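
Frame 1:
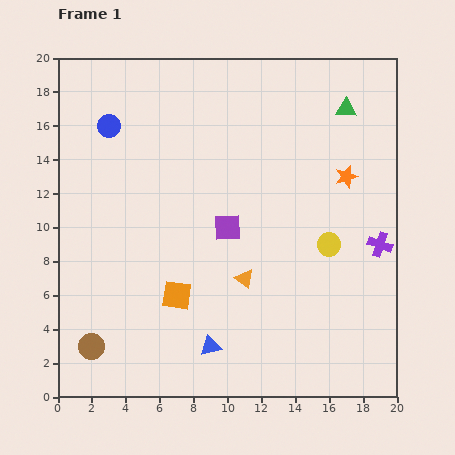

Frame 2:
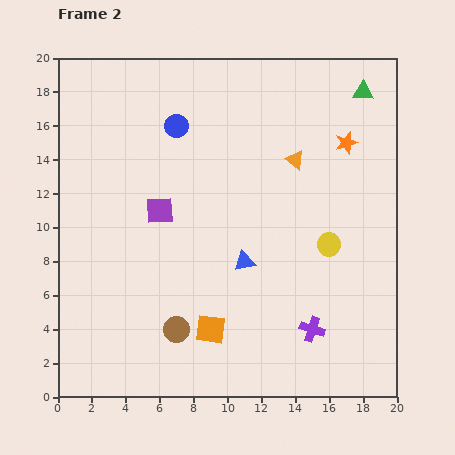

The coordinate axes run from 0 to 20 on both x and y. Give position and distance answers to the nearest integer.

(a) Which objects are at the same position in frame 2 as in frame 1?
the yellow circle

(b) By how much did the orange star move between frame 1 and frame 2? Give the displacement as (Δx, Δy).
(0, 2)

The orange star was at (17, 13) in frame 1 and (17, 15) in frame 2.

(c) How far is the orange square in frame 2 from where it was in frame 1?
3

The orange square moved from (7, 6) to (9, 4), a distance of √(2² + 2²) ≈ 3.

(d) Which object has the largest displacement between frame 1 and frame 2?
the orange triangle

(moved 8; next 6)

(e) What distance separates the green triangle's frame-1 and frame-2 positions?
1

The green triangle moved from (17, 17) to (18, 18), a distance of √(1² + 1²) ≈ 1.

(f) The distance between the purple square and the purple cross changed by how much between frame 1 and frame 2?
+2

Distance in frame 1: 9. Distance in frame 2: 11.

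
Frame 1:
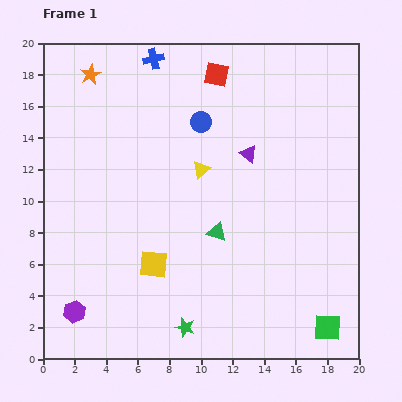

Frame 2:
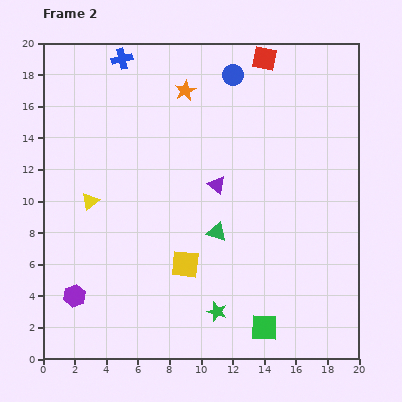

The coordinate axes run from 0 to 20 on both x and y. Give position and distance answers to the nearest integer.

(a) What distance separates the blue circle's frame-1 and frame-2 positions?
4

The blue circle moved from (10, 15) to (12, 18), a distance of √(2² + 3²) ≈ 4.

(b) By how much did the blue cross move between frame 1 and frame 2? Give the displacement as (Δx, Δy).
(-2, 0)

The blue cross was at (7, 19) in frame 1 and (5, 19) in frame 2.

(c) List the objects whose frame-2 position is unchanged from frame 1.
the green triangle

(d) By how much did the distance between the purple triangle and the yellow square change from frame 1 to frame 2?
-4

Distance in frame 1: 9. Distance in frame 2: 5.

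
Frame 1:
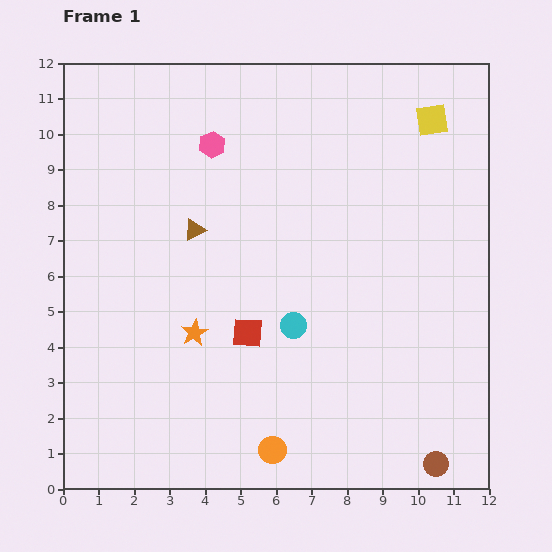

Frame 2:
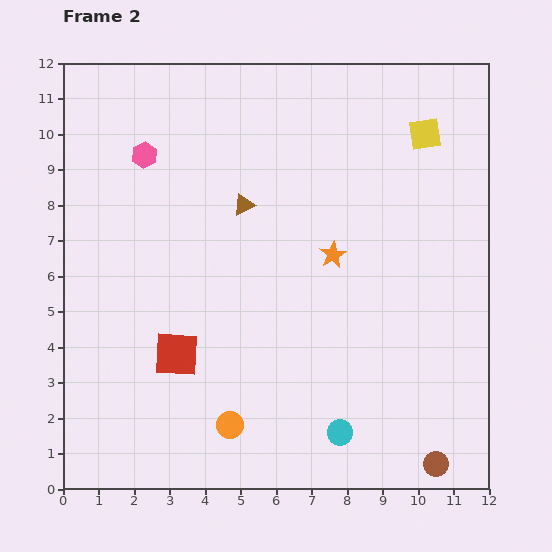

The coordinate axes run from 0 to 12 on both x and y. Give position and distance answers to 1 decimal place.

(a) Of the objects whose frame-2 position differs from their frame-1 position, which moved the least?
the yellow square

(moved 0.4)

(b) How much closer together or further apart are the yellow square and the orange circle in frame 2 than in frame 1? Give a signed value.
-0.4

Distance in frame 1: 10.3. Distance in frame 2: 9.9.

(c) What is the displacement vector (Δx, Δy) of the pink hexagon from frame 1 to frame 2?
(-1.9, -0.3)

The pink hexagon was at (4.2, 9.7) in frame 1 and (2.3, 9.4) in frame 2.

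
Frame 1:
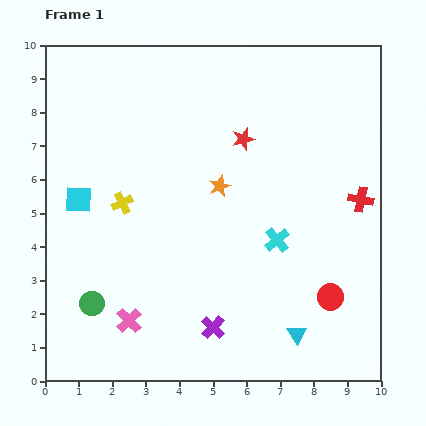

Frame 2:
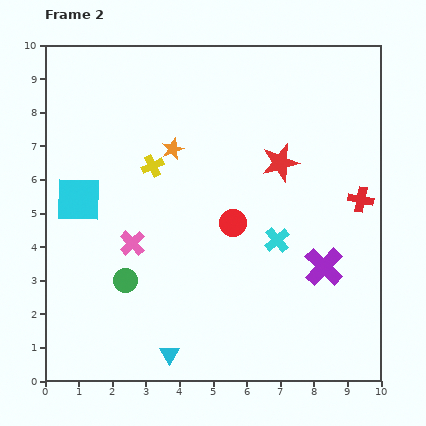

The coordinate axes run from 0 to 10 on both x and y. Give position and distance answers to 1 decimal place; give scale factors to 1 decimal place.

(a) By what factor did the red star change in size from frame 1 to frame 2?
1.7×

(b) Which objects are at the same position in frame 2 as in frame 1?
the cyan square, the cyan cross, the red cross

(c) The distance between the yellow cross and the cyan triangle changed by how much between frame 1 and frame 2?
-0.9

Distance in frame 1: 6.5. Distance in frame 2: 5.6.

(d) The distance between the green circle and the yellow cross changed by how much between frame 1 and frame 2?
+0.4

Distance in frame 1: 3.1. Distance in frame 2: 3.5.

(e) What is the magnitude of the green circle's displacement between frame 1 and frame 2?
1.2

The green circle moved from (1.4, 2.3) to (2.4, 3.0), a distance of √(1.0² + 0.7²) ≈ 1.2.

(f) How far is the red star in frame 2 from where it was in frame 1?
1.3

The red star moved from (5.9, 7.2) to (7.0, 6.5), a distance of √(1.1² + 0.7²) ≈ 1.3.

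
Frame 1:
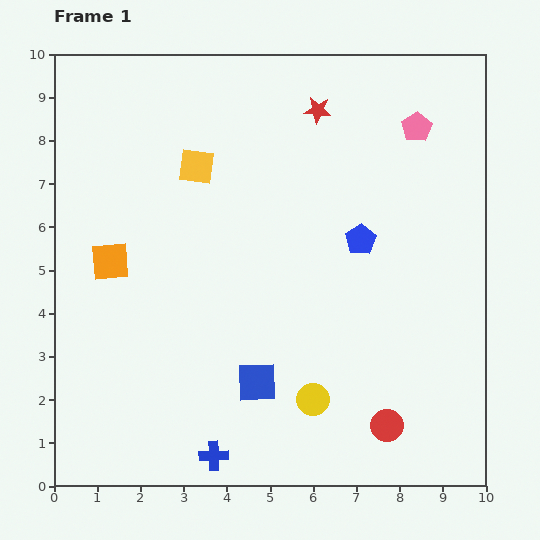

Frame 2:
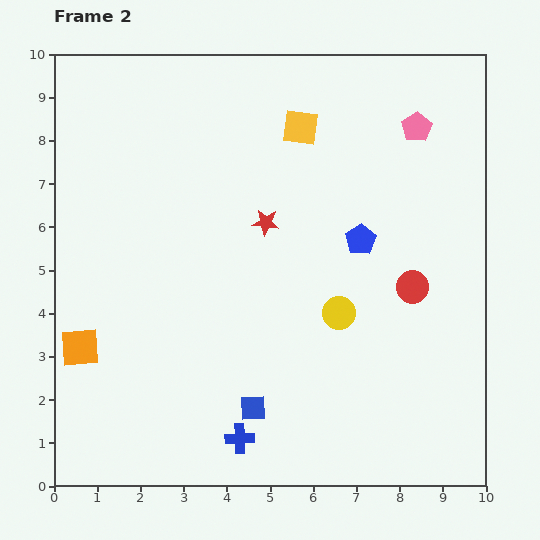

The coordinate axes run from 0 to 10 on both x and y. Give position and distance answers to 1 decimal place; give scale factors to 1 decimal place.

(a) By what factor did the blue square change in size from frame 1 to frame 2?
0.6×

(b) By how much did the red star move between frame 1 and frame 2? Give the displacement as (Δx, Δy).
(-1.2, -2.6)

The red star was at (6.1, 8.7) in frame 1 and (4.9, 6.1) in frame 2.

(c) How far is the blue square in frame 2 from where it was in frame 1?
0.6

The blue square moved from (4.7, 2.4) to (4.6, 1.8), a distance of √(0.1² + 0.6²) ≈ 0.6.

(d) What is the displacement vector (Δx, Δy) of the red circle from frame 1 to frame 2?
(0.6, 3.2)

The red circle was at (7.7, 1.4) in frame 1 and (8.3, 4.6) in frame 2.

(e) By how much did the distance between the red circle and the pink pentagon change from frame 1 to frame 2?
-3.2

Distance in frame 1: 6.9. Distance in frame 2: 3.7.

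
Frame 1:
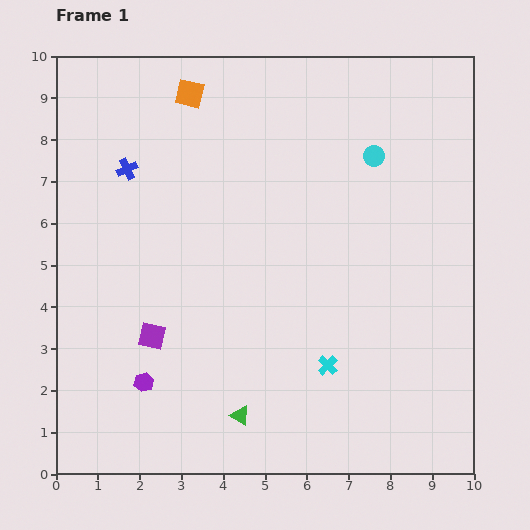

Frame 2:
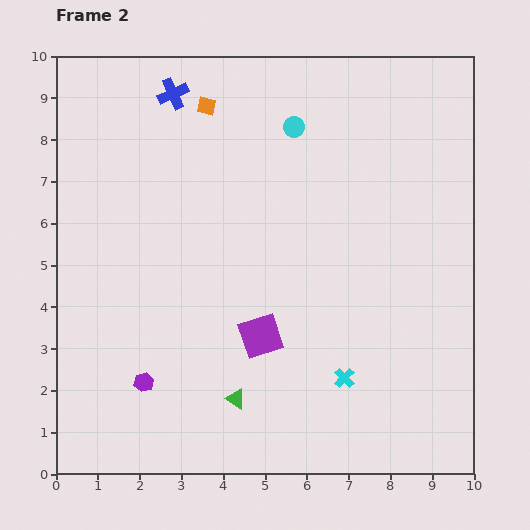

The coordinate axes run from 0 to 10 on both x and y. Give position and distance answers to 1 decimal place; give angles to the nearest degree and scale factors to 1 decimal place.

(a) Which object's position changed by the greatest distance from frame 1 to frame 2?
the purple square

(moved 2.6; next 2.1)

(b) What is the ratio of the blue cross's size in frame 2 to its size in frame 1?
1.5×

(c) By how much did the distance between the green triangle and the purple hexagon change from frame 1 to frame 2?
-0.2

Distance in frame 1: 2.4. Distance in frame 2: 2.2.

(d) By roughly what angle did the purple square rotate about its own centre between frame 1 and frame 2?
32° counter-clockwise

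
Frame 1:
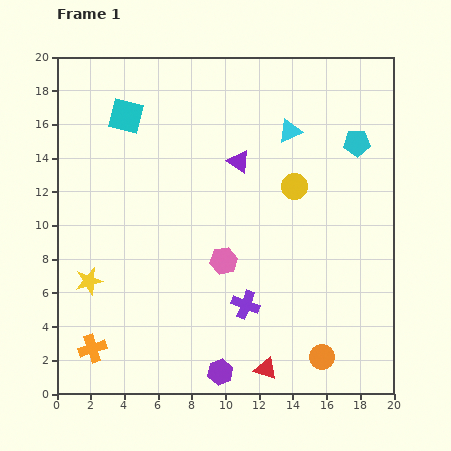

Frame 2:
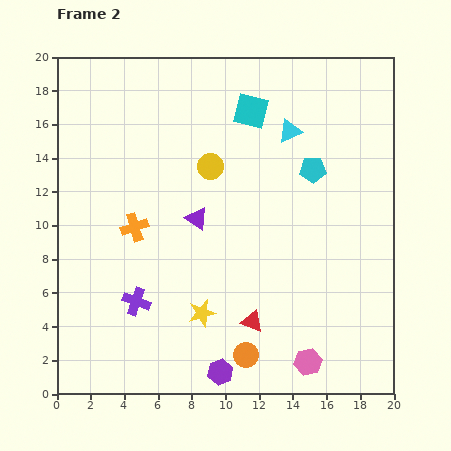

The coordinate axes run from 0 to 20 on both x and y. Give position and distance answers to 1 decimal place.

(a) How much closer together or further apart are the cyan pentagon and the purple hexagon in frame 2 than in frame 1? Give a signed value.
-2.6

Distance in frame 1: 15.8. Distance in frame 2: 13.2.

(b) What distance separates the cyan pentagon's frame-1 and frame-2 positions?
3.1

The cyan pentagon moved from (17.8, 14.9) to (15.2, 13.3), a distance of √(2.6² + 1.6²) ≈ 3.1.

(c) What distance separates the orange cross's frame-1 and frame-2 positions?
7.6

The orange cross moved from (2.1, 2.7) to (4.6, 9.9), a distance of √(2.5² + 7.2²) ≈ 7.6.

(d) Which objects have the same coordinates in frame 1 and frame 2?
the purple hexagon, the cyan triangle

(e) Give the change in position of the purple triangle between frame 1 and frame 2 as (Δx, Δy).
(-2.5, -3.4)

The purple triangle was at (10.8, 13.8) in frame 1 and (8.3, 10.4) in frame 2.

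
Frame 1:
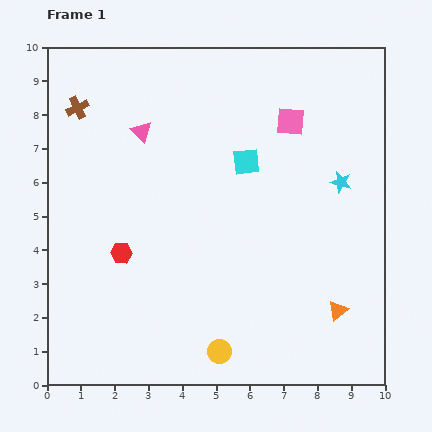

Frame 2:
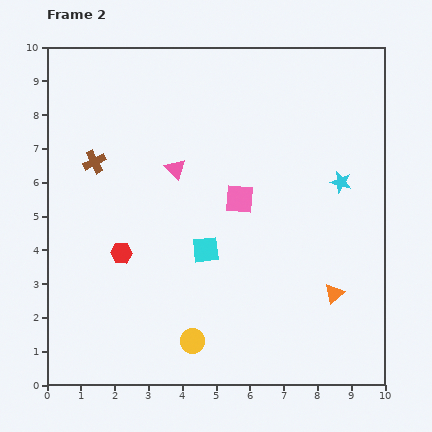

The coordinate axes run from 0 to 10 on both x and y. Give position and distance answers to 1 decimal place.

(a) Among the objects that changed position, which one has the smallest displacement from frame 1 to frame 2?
the orange triangle

(moved 0.5)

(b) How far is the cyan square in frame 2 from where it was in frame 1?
2.9

The cyan square moved from (5.9, 6.6) to (4.7, 4.0), a distance of √(1.2² + 2.6²) ≈ 2.9.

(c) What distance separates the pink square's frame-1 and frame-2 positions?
2.7

The pink square moved from (7.2, 7.8) to (5.7, 5.5), a distance of √(1.5² + 2.3²) ≈ 2.7.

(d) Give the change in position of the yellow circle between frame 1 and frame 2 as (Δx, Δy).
(-0.8, 0.3)

The yellow circle was at (5.1, 1.0) in frame 1 and (4.3, 1.3) in frame 2.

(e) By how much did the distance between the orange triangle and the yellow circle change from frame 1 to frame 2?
+0.7

Distance in frame 1: 3.7. Distance in frame 2: 4.4.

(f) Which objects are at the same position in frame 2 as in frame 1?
the red hexagon, the cyan star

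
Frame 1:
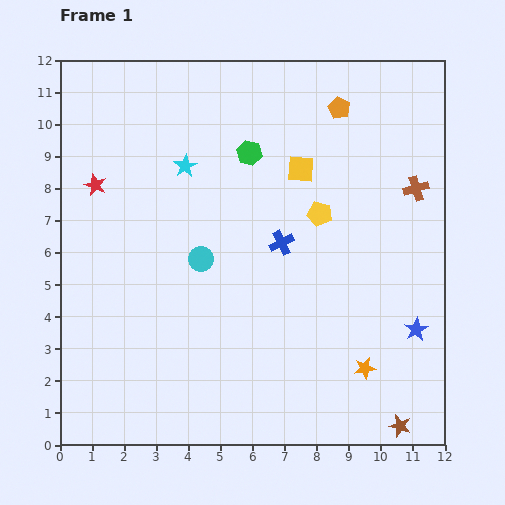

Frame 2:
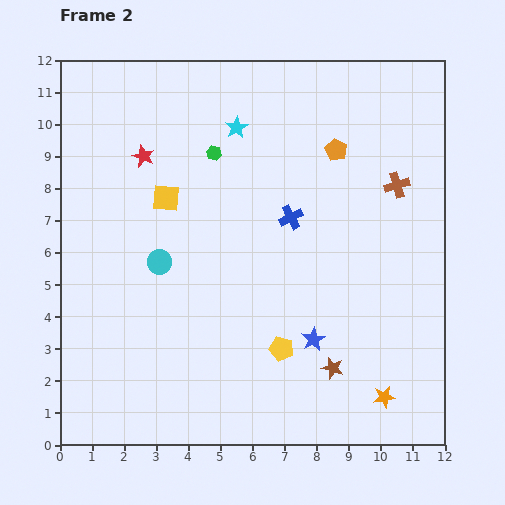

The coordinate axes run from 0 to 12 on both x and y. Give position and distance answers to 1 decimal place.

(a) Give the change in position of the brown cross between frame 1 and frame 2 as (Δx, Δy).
(-0.6, 0.1)

The brown cross was at (11.1, 8.0) in frame 1 and (10.5, 8.1) in frame 2.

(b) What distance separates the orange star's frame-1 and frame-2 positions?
1.1

The orange star moved from (9.5, 2.4) to (10.1, 1.5), a distance of √(0.6² + 0.9²) ≈ 1.1.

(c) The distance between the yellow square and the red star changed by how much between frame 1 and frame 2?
-4.9

Distance in frame 1: 6.4. Distance in frame 2: 1.5.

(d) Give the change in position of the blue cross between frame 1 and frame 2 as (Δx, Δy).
(0.3, 0.8)

The blue cross was at (6.9, 6.3) in frame 1 and (7.2, 7.1) in frame 2.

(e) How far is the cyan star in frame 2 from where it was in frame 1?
2.0

The cyan star moved from (3.9, 8.7) to (5.5, 9.9), a distance of √(1.6² + 1.2²) ≈ 2.0.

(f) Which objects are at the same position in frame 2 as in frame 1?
none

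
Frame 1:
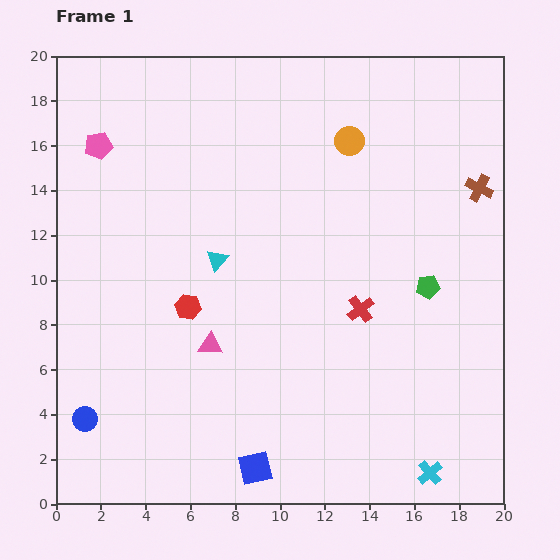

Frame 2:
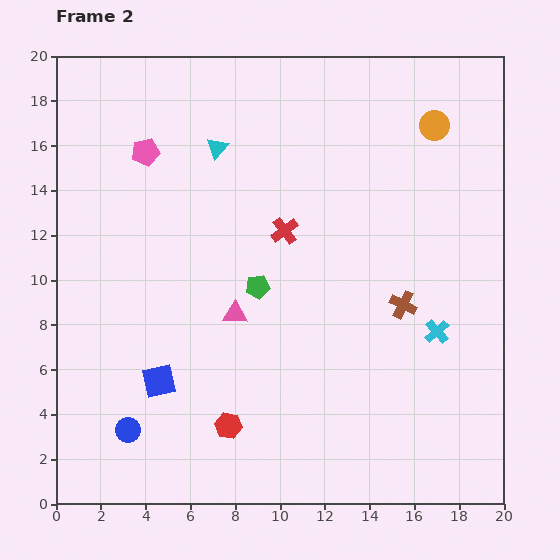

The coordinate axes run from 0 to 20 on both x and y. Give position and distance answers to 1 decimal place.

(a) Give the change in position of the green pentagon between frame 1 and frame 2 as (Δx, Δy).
(-7.6, 0.0)

The green pentagon was at (16.6, 9.7) in frame 1 and (9.0, 9.7) in frame 2.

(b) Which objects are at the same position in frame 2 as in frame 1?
none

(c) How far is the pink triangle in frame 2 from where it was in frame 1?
1.8

The pink triangle moved from (6.9, 7.1) to (8.0, 8.5), a distance of √(1.1² + 1.4²) ≈ 1.8.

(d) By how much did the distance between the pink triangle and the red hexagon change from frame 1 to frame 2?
+3.0

Distance in frame 1: 2.0. Distance in frame 2: 5.0.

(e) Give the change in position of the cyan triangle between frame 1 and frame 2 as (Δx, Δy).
(0.0, 5.0)

The cyan triangle was at (7.2, 10.9) in frame 1 and (7.2, 15.9) in frame 2.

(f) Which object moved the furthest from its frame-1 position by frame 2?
the green pentagon

(moved 7.6; next 6.3)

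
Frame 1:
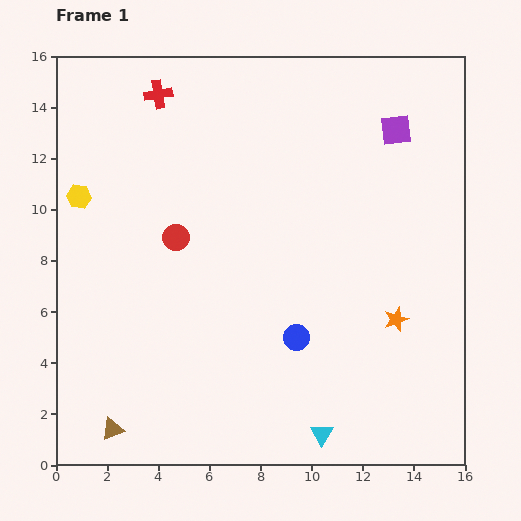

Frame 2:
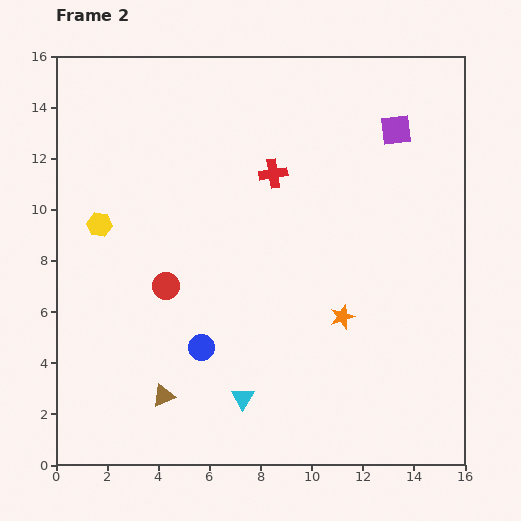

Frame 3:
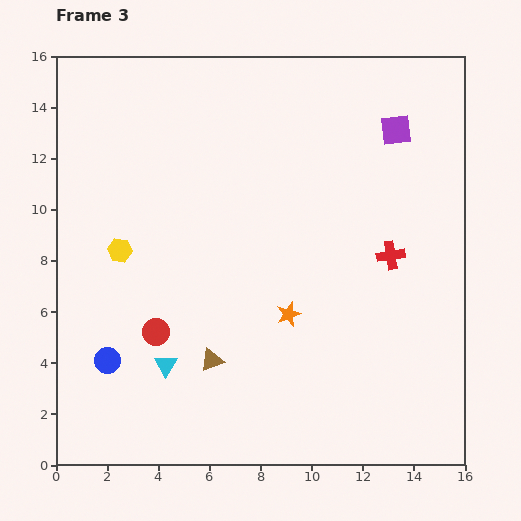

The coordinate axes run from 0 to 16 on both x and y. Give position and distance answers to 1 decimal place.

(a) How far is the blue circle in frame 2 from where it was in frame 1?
3.7

The blue circle moved from (9.4, 5.0) to (5.7, 4.6), a distance of √(3.7² + 0.4²) ≈ 3.7.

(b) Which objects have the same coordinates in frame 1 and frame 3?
the purple square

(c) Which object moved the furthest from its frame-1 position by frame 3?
the red cross

(moved 11.1; next 7.5)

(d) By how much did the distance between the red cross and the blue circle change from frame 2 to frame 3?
+4.4

Distance in frame 2: 7.4. Distance in frame 3: 11.8.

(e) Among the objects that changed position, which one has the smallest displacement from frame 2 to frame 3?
the yellow hexagon

(moved 1.3)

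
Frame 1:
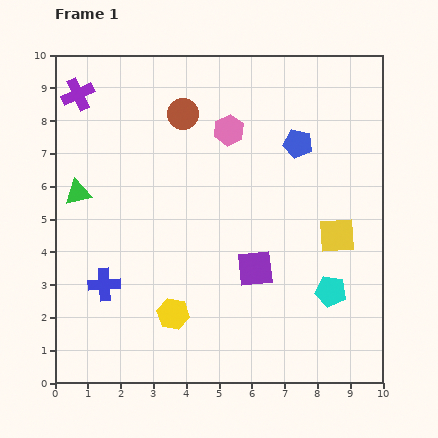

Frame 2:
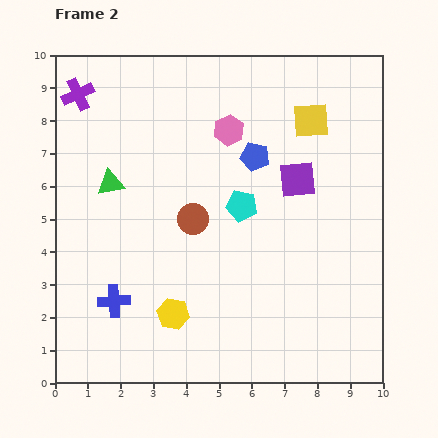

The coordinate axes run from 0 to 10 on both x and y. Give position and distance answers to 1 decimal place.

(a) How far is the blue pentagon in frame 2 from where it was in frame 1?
1.4

The blue pentagon moved from (7.4, 7.3) to (6.1, 6.9), a distance of √(1.3² + 0.4²) ≈ 1.4.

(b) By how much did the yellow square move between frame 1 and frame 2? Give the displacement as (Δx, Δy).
(-0.8, 3.5)

The yellow square was at (8.6, 4.5) in frame 1 and (7.8, 8.0) in frame 2.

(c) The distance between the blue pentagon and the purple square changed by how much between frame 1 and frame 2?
-2.5

Distance in frame 1: 4.0. Distance in frame 2: 1.5.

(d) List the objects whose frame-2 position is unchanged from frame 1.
the yellow hexagon, the pink hexagon, the purple cross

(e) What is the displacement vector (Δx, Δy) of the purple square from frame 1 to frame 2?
(1.3, 2.7)

The purple square was at (6.1, 3.5) in frame 1 and (7.4, 6.2) in frame 2.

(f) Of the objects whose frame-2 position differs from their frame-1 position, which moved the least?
the blue cross

(moved 0.6)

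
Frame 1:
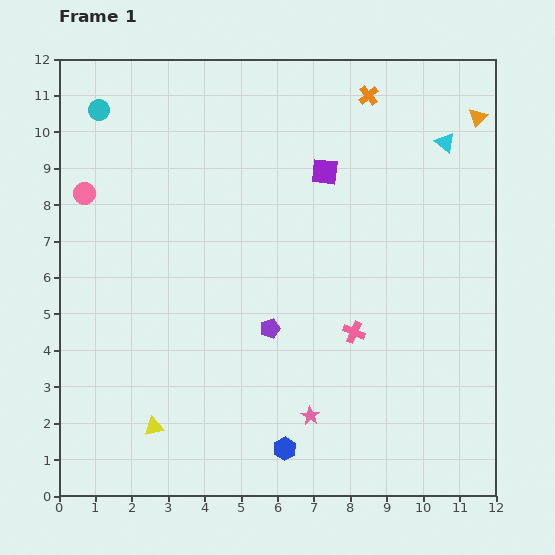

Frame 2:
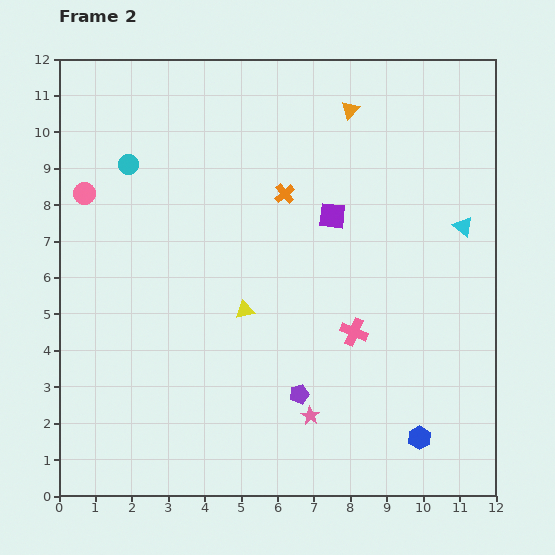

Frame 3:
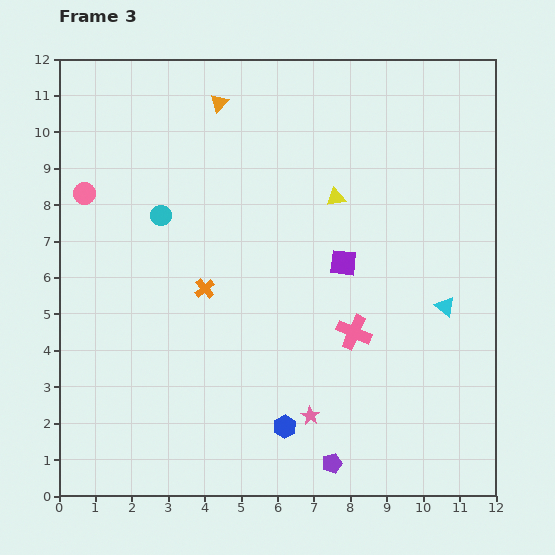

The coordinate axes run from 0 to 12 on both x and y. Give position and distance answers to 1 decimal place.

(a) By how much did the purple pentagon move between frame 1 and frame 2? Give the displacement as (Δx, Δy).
(0.8, -1.8)

The purple pentagon was at (5.8, 4.6) in frame 1 and (6.6, 2.8) in frame 2.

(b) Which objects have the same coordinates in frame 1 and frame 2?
the pink cross, the pink star, the pink circle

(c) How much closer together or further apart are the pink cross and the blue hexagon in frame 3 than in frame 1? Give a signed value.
-0.5

Distance in frame 1: 3.7. Distance in frame 3: 3.2.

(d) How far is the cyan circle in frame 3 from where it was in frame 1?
3.4

The cyan circle moved from (1.1, 10.6) to (2.8, 7.7), a distance of √(1.7² + 2.9²) ≈ 3.4.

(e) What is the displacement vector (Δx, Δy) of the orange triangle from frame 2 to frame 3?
(-3.6, 0.2)

The orange triangle was at (8.0, 10.6) in frame 2 and (4.4, 10.8) in frame 3.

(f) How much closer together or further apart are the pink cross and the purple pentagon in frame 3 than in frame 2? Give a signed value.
+1.3

Distance in frame 2: 2.3. Distance in frame 3: 3.6.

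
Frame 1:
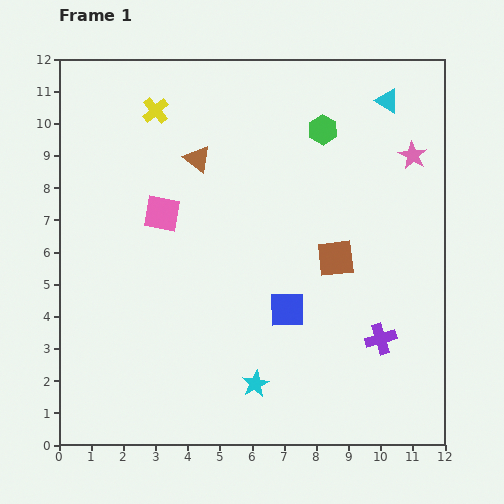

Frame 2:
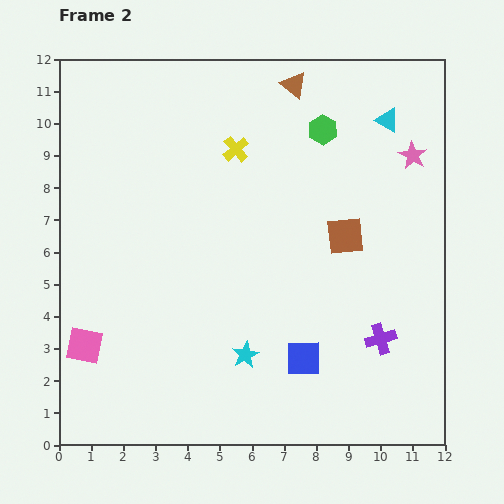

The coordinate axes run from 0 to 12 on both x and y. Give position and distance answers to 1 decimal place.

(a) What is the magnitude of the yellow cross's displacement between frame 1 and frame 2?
2.8

The yellow cross moved from (3.0, 10.4) to (5.5, 9.2), a distance of √(2.5² + 1.2²) ≈ 2.8.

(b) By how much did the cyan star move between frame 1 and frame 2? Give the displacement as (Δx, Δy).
(-0.3, 0.9)

The cyan star was at (6.1, 1.9) in frame 1 and (5.8, 2.8) in frame 2.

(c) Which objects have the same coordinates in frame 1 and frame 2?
the green hexagon, the pink star, the purple cross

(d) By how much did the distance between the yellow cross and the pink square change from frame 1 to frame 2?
+4.5

Distance in frame 1: 3.2. Distance in frame 2: 7.7.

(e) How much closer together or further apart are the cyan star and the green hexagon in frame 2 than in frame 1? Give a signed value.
-0.8

Distance in frame 1: 8.2. Distance in frame 2: 7.4.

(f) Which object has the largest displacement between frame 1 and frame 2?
the pink square

(moved 4.8; next 3.8)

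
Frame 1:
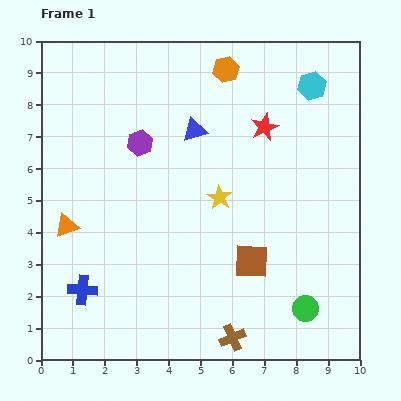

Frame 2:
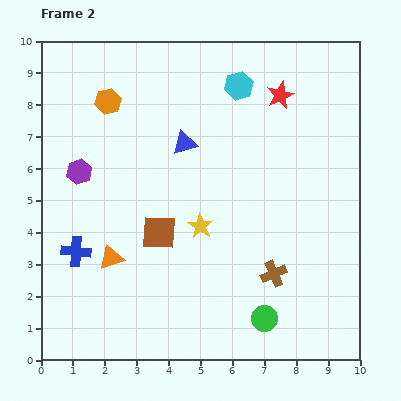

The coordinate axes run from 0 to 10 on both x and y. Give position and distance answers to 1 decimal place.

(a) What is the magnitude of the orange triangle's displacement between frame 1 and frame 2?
1.7

The orange triangle moved from (0.8, 4.2) to (2.2, 3.2), a distance of √(1.4² + 1.0²) ≈ 1.7.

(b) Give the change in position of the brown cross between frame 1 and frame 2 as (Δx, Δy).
(1.3, 2.0)

The brown cross was at (6.0, 0.7) in frame 1 and (7.3, 2.7) in frame 2.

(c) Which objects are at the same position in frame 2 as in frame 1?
none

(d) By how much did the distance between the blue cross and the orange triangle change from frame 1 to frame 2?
-1.0

Distance in frame 1: 2.1. Distance in frame 2: 1.1.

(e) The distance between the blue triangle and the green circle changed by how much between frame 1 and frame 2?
-0.6

Distance in frame 1: 6.6. Distance in frame 2: 6.0.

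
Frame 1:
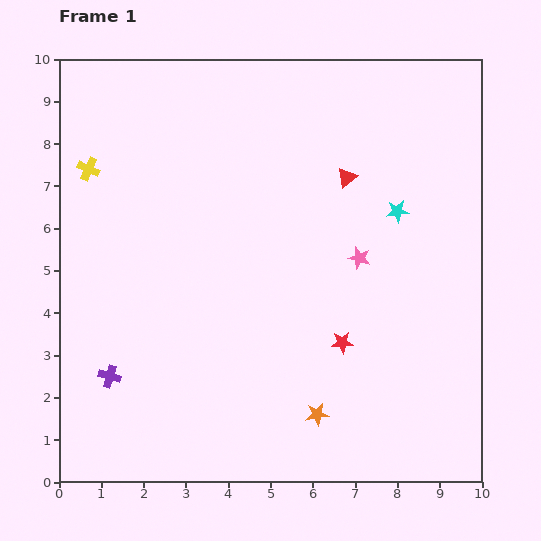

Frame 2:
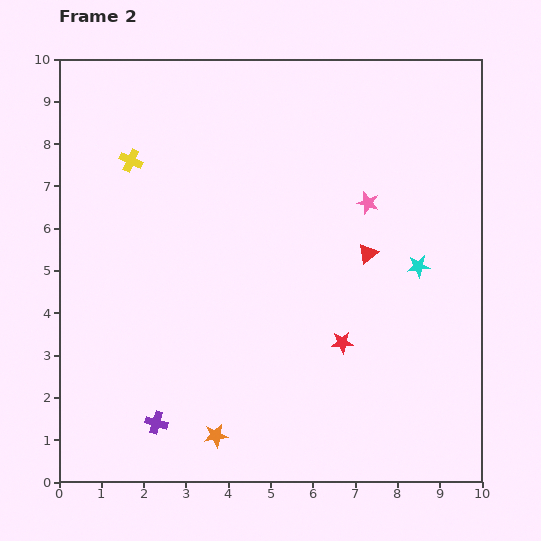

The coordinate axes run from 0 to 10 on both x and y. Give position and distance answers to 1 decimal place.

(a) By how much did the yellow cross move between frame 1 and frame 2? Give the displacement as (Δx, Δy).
(1.0, 0.2)

The yellow cross was at (0.7, 7.4) in frame 1 and (1.7, 7.6) in frame 2.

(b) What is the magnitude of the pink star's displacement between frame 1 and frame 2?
1.3

The pink star moved from (7.1, 5.3) to (7.3, 6.6), a distance of √(0.2² + 1.3²) ≈ 1.3.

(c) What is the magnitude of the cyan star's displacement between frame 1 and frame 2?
1.4

The cyan star moved from (8.0, 6.4) to (8.5, 5.1), a distance of √(0.5² + 1.3²) ≈ 1.4.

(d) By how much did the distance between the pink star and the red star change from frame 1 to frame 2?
+1.4

Distance in frame 1: 2.0. Distance in frame 2: 3.4.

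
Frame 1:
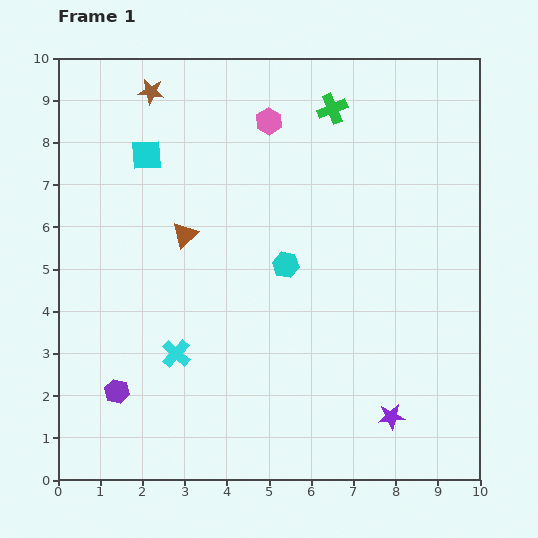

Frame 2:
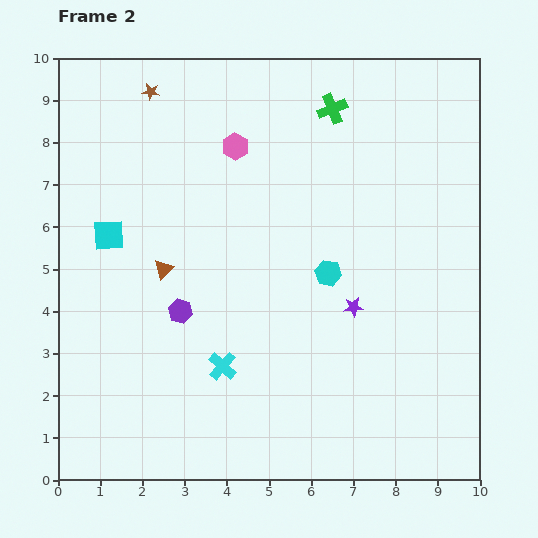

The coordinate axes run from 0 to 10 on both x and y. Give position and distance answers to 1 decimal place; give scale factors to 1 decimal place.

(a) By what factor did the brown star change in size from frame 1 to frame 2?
0.7×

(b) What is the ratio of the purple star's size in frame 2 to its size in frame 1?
0.7×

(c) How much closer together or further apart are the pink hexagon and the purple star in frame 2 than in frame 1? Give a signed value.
-2.9

Distance in frame 1: 7.6. Distance in frame 2: 4.7.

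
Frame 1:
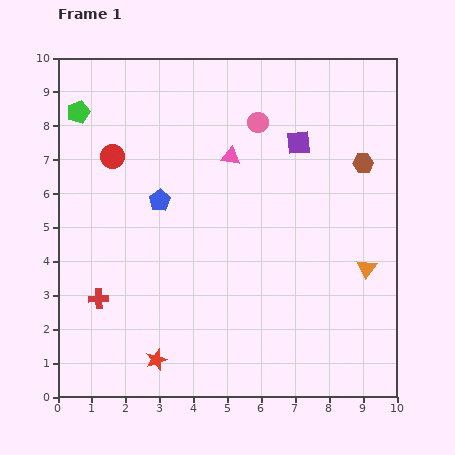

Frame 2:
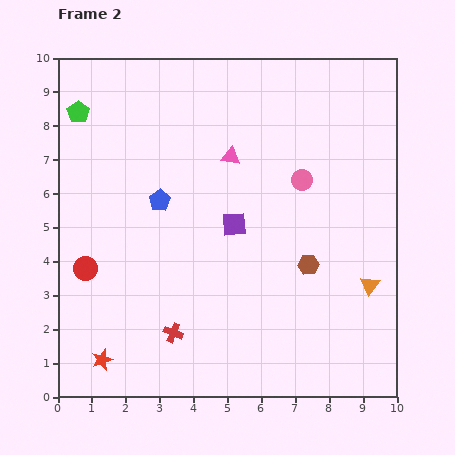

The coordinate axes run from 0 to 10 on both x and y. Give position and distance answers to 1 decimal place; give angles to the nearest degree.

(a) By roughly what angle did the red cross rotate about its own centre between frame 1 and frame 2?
24° clockwise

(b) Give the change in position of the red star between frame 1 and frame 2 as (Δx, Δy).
(-1.6, 0.0)

The red star was at (2.9, 1.1) in frame 1 and (1.3, 1.1) in frame 2.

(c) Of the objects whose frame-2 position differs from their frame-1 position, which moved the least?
the orange triangle

(moved 0.5)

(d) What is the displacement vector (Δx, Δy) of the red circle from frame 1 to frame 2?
(-0.8, -3.3)

The red circle was at (1.6, 7.1) in frame 1 and (0.8, 3.8) in frame 2.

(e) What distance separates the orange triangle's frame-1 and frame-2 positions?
0.5

The orange triangle moved from (9.1, 3.8) to (9.2, 3.3), a distance of √(0.1² + 0.5²) ≈ 0.5.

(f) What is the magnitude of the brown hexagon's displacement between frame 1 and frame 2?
3.4

The brown hexagon moved from (9.0, 6.9) to (7.4, 3.9), a distance of √(1.6² + 3.0²) ≈ 3.4.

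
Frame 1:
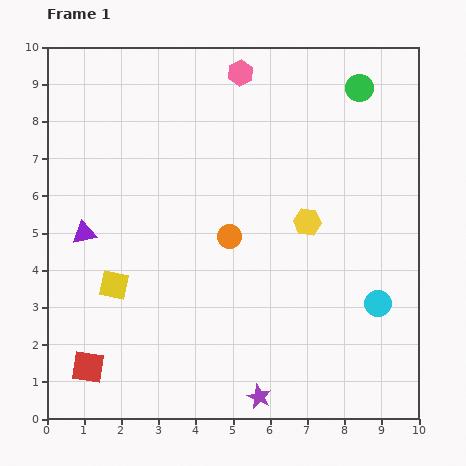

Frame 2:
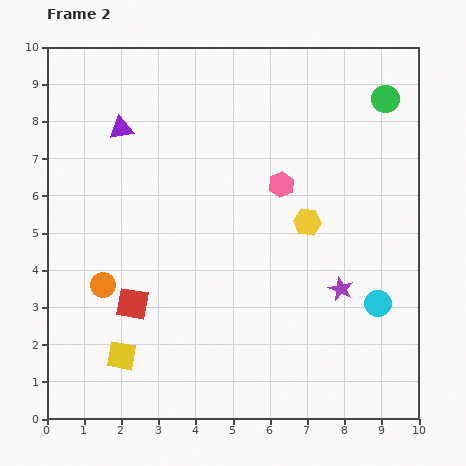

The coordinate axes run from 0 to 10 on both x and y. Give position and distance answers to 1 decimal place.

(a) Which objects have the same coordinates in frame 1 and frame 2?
the yellow hexagon, the cyan circle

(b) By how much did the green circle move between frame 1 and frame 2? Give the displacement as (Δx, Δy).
(0.7, -0.3)

The green circle was at (8.4, 8.9) in frame 1 and (9.1, 8.6) in frame 2.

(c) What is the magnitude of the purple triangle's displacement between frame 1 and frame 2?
3.0

The purple triangle moved from (1.0, 5.0) to (2.0, 7.8), a distance of √(1.0² + 2.8²) ≈ 3.0.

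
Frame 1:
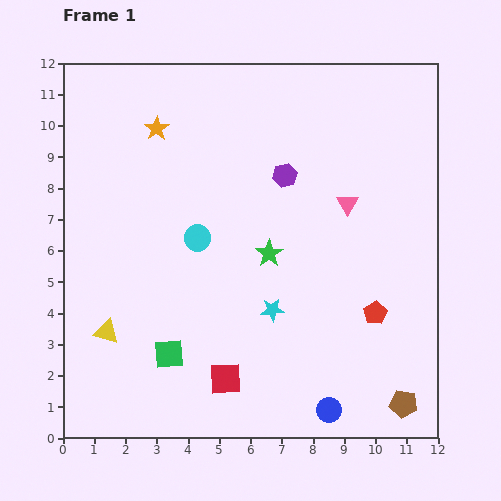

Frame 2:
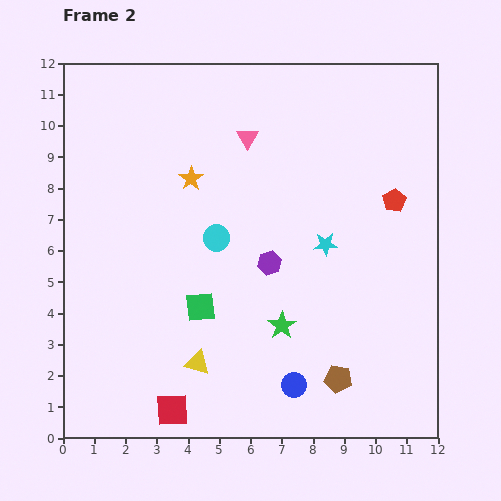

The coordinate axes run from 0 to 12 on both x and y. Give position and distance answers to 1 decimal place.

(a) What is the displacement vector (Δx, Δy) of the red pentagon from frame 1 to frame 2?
(0.6, 3.6)

The red pentagon was at (10.0, 4.0) in frame 1 and (10.6, 7.6) in frame 2.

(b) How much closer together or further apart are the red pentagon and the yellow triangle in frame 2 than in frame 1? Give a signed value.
-0.4

Distance in frame 1: 8.6. Distance in frame 2: 8.2.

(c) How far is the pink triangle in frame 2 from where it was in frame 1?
3.8

The pink triangle moved from (9.1, 7.5) to (5.9, 9.6), a distance of √(3.2² + 2.1²) ≈ 3.8.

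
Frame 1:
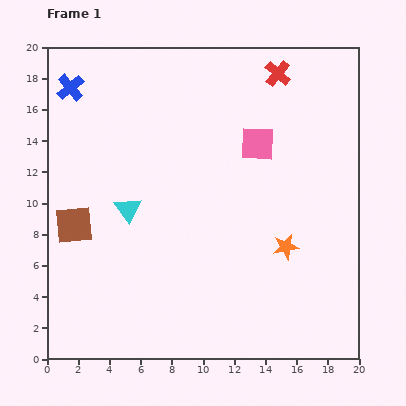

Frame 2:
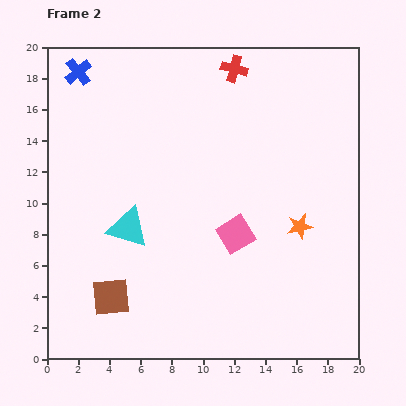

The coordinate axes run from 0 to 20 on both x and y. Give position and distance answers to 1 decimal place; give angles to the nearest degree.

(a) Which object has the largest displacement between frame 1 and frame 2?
the pink square

(moved 6.0; next 5.2)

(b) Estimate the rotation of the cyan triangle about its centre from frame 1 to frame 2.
38° counter-clockwise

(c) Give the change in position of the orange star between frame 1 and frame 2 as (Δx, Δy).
(0.9, 1.3)

The orange star was at (15.3, 7.2) in frame 1 and (16.2, 8.5) in frame 2.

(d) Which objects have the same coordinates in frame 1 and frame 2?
none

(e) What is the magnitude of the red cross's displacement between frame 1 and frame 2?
2.8

The red cross moved from (14.8, 18.3) to (12.0, 18.6), a distance of √(2.8² + 0.3²) ≈ 2.8.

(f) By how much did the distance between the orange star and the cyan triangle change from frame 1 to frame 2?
+0.6

Distance in frame 1: 10.4. Distance in frame 2: 11.0.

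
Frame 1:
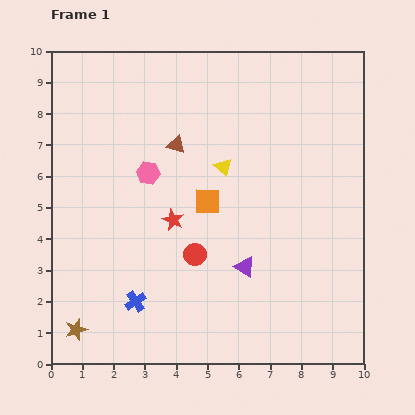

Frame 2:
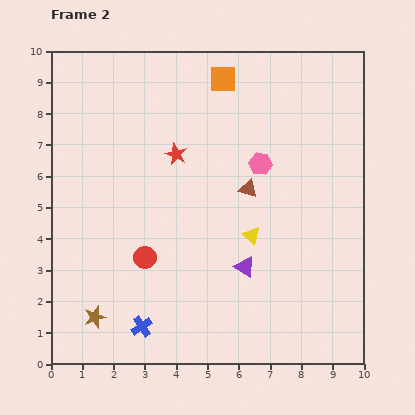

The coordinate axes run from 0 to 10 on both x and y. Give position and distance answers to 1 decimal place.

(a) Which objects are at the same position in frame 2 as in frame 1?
the purple triangle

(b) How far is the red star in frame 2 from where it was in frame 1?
2.1

The red star moved from (3.9, 4.6) to (4.0, 6.7), a distance of √(0.1² + 2.1²) ≈ 2.1.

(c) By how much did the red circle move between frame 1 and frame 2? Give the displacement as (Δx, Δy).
(-1.6, -0.1)

The red circle was at (4.6, 3.5) in frame 1 and (3.0, 3.4) in frame 2.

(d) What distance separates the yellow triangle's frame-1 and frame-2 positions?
2.4

The yellow triangle moved from (5.5, 6.3) to (6.4, 4.1), a distance of √(0.9² + 2.2²) ≈ 2.4.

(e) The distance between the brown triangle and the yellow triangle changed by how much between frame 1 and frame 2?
-0.2

Distance in frame 1: 1.7. Distance in frame 2: 1.5.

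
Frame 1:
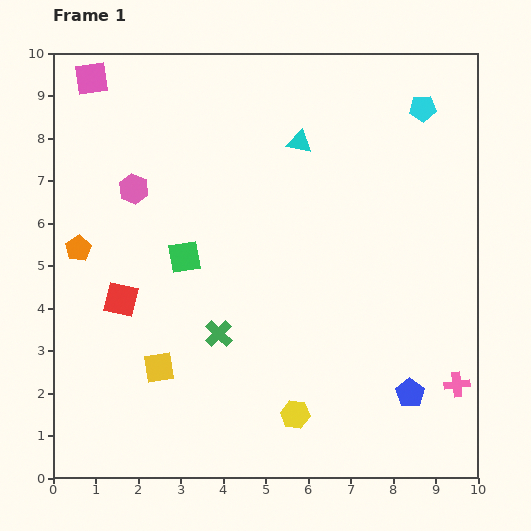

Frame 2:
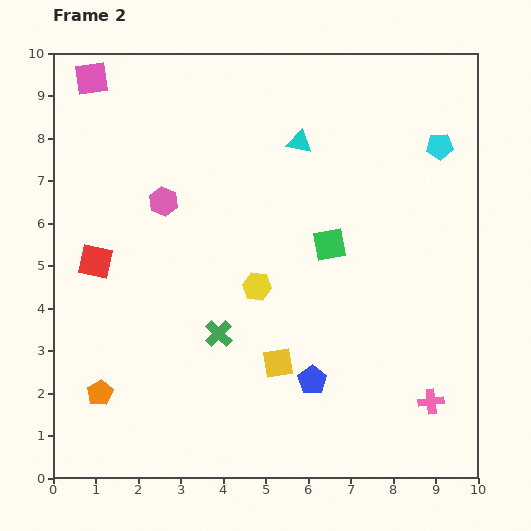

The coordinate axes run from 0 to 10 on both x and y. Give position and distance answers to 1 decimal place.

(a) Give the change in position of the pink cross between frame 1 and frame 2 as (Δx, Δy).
(-0.6, -0.4)

The pink cross was at (9.5, 2.2) in frame 1 and (8.9, 1.8) in frame 2.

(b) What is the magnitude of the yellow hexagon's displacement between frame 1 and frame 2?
3.1

The yellow hexagon moved from (5.7, 1.5) to (4.8, 4.5), a distance of √(0.9² + 3.0²) ≈ 3.1.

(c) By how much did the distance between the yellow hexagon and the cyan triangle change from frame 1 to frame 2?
-2.9

Distance in frame 1: 6.4. Distance in frame 2: 3.5.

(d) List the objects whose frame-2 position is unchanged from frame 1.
the cyan triangle, the green cross, the pink square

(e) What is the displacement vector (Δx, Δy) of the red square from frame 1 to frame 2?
(-0.6, 0.9)

The red square was at (1.6, 4.2) in frame 1 and (1.0, 5.1) in frame 2.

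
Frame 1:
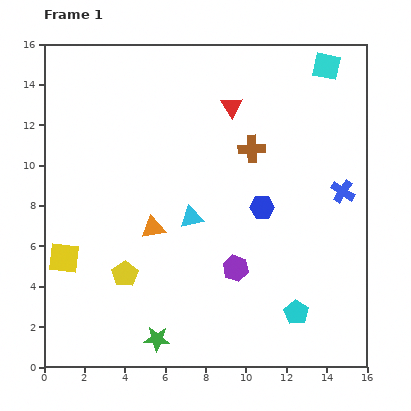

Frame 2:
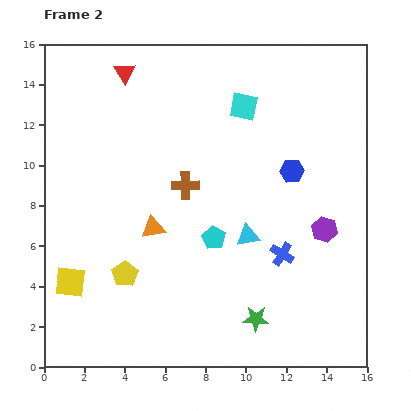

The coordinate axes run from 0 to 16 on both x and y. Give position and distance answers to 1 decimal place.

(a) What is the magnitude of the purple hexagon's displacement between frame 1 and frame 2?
4.8

The purple hexagon moved from (9.5, 4.9) to (13.9, 6.8), a distance of √(4.4² + 1.9²) ≈ 4.8.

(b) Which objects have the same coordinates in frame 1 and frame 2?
the orange triangle, the yellow pentagon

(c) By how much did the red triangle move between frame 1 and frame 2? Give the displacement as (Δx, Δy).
(-5.3, 1.7)

The red triangle was at (9.3, 12.9) in frame 1 and (4.0, 14.6) in frame 2.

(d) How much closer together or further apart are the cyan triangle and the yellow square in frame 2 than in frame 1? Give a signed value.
+2.5

Distance in frame 1: 6.6. Distance in frame 2: 9.1.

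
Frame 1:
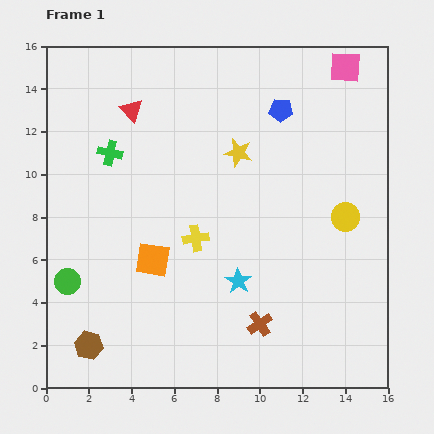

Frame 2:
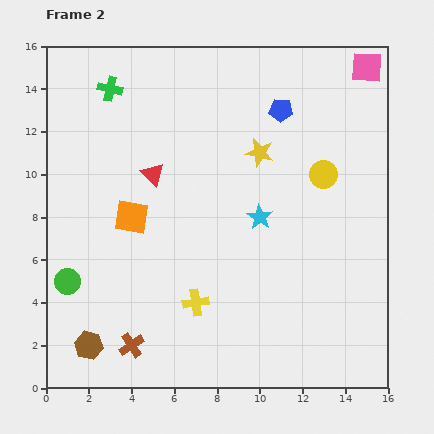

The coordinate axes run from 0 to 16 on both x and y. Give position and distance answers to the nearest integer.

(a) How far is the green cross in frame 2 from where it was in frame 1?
3

The green cross moved from (3, 11) to (3, 14), a distance of √(0² + 3²) ≈ 3.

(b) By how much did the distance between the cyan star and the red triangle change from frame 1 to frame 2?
-4

Distance in frame 1: 9. Distance in frame 2: 5.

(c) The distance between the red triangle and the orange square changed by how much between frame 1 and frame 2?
-5

Distance in frame 1: 7. Distance in frame 2: 2.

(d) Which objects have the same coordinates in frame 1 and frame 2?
the blue pentagon, the green circle, the brown hexagon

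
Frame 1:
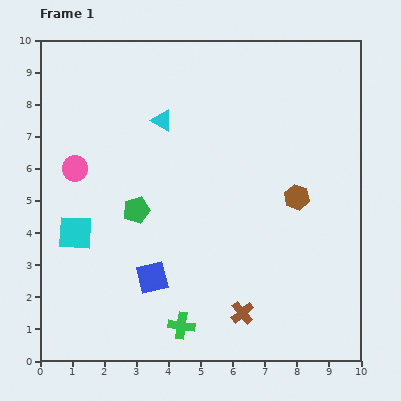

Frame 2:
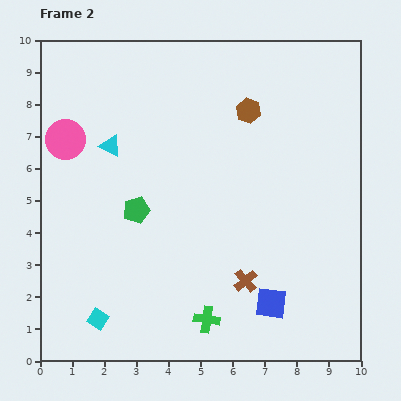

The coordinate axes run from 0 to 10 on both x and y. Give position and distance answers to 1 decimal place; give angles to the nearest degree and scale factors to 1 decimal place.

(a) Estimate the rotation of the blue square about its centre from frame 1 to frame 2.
22° clockwise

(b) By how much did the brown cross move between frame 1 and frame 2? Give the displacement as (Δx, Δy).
(0.1, 1.0)

The brown cross was at (6.3, 1.5) in frame 1 and (6.4, 2.5) in frame 2.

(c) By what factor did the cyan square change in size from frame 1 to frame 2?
0.6×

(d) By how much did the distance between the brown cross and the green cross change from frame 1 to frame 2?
-0.2

Distance in frame 1: 1.9. Distance in frame 2: 1.7.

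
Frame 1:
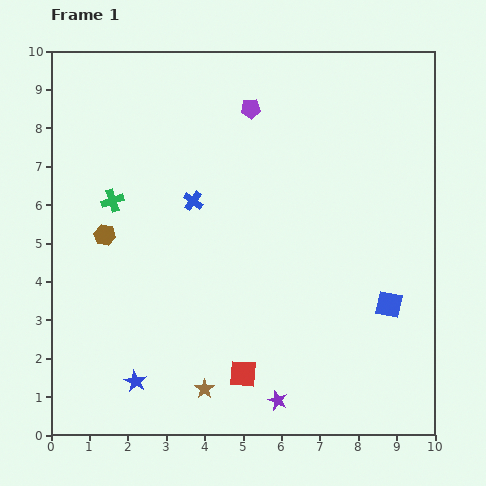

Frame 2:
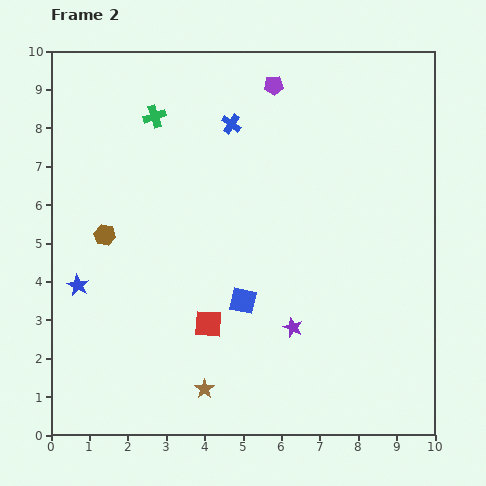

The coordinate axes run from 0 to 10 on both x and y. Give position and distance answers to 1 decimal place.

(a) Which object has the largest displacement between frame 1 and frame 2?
the blue square

(moved 3.8; next 2.9)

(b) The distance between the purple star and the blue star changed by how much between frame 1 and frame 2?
+2.0

Distance in frame 1: 3.7. Distance in frame 2: 5.7.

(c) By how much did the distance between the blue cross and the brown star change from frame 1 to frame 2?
+2.0

Distance in frame 1: 4.9. Distance in frame 2: 6.9.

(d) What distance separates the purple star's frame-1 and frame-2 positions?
1.9

The purple star moved from (5.9, 0.9) to (6.3, 2.8), a distance of √(0.4² + 1.9²) ≈ 1.9.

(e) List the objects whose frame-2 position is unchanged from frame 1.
the brown hexagon, the brown star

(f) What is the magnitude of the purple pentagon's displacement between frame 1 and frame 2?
0.8

The purple pentagon moved from (5.2, 8.5) to (5.8, 9.1), a distance of √(0.6² + 0.6²) ≈ 0.8.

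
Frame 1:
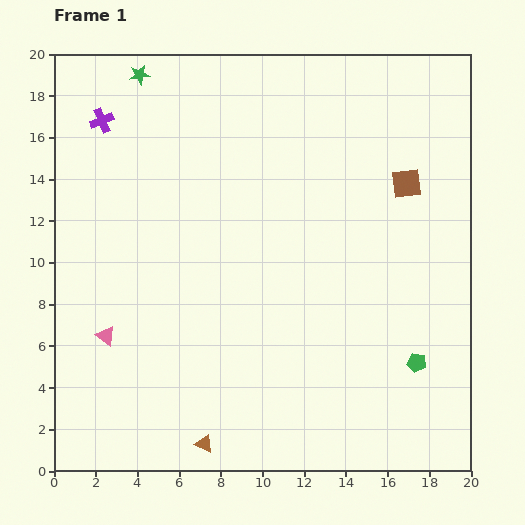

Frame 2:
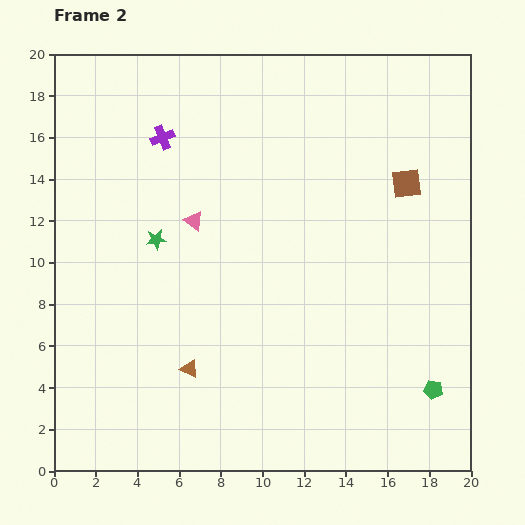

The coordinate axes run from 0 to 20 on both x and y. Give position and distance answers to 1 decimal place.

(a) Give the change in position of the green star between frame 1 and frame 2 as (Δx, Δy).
(0.8, -7.9)

The green star was at (4.1, 19.0) in frame 1 and (4.9, 11.1) in frame 2.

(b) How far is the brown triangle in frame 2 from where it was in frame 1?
3.7

The brown triangle moved from (7.2, 1.3) to (6.5, 4.9), a distance of √(0.7² + 3.6²) ≈ 3.7.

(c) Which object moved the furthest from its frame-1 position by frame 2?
the green star

(moved 7.9; next 6.9)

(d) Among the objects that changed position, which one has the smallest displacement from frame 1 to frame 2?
the green pentagon

(moved 1.5)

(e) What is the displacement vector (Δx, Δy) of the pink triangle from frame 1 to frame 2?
(4.2, 5.5)

The pink triangle was at (2.5, 6.5) in frame 1 and (6.7, 12.0) in frame 2.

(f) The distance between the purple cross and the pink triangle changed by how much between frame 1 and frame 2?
-6.0

Distance in frame 1: 10.3. Distance in frame 2: 4.3.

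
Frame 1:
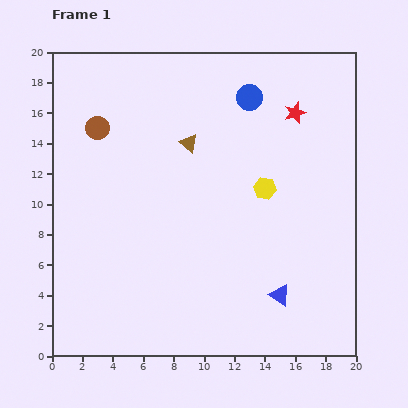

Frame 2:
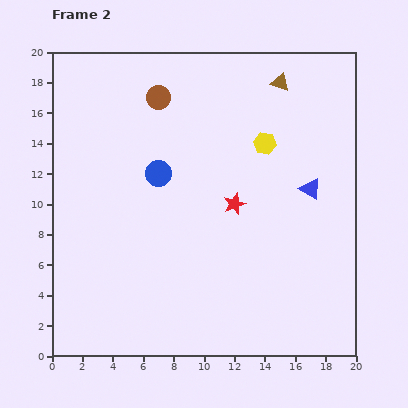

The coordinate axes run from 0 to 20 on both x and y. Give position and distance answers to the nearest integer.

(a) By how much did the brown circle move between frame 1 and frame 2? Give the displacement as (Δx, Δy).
(4, 2)

The brown circle was at (3, 15) in frame 1 and (7, 17) in frame 2.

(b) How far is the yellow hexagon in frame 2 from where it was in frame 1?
3

The yellow hexagon moved from (14, 11) to (14, 14), a distance of √(0² + 3²) ≈ 3.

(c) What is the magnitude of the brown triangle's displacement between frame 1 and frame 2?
7

The brown triangle moved from (9, 14) to (15, 18), a distance of √(6² + 4²) ≈ 7.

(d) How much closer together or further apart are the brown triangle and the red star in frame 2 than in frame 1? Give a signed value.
+2

Distance in frame 1: 7. Distance in frame 2: 9.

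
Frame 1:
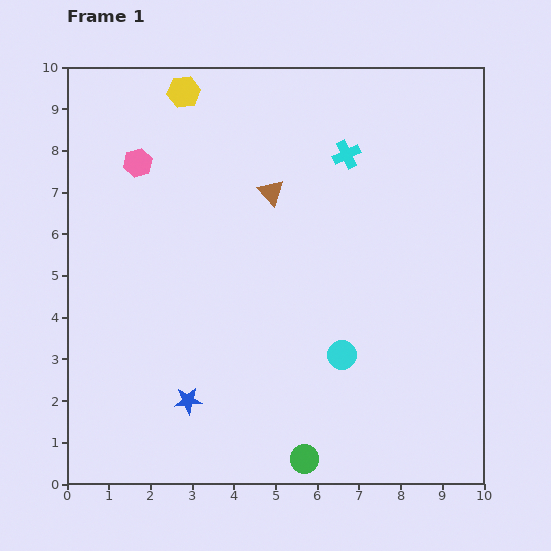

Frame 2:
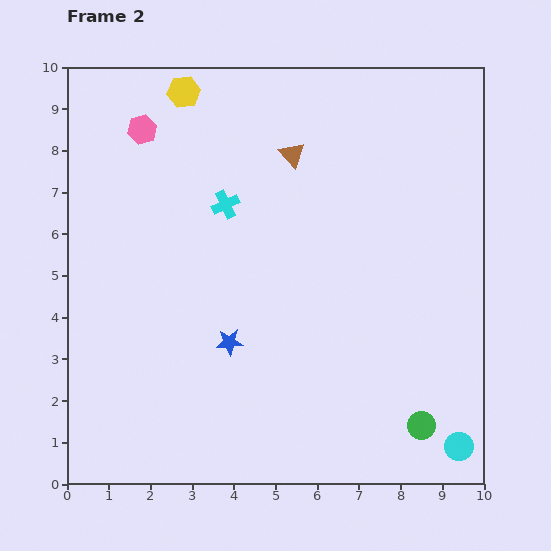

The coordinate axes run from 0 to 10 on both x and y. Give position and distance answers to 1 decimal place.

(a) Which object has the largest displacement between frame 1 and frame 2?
the cyan circle

(moved 3.6; next 3.1)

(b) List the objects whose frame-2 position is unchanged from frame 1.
the yellow hexagon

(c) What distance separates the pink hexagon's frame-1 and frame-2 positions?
0.8

The pink hexagon moved from (1.7, 7.7) to (1.8, 8.5), a distance of √(0.1² + 0.8²) ≈ 0.8.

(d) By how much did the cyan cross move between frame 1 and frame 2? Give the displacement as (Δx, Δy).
(-2.9, -1.2)

The cyan cross was at (6.7, 7.9) in frame 1 and (3.8, 6.7) in frame 2.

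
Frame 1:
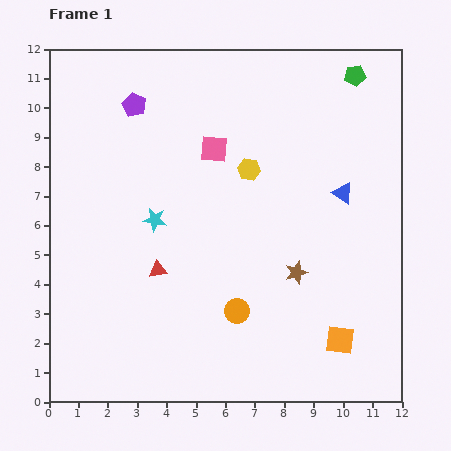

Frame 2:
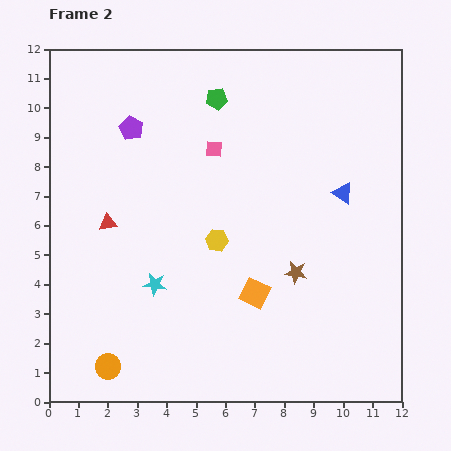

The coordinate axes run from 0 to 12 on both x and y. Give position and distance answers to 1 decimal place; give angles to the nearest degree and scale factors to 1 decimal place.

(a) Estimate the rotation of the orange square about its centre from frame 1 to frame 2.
18° clockwise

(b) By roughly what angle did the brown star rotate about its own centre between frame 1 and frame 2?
27° clockwise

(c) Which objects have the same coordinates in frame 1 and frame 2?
the pink square, the blue triangle, the brown star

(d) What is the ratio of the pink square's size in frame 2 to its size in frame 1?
0.6×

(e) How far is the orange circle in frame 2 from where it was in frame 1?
4.8

The orange circle moved from (6.4, 3.1) to (2.0, 1.2), a distance of √(4.4² + 1.9²) ≈ 4.8.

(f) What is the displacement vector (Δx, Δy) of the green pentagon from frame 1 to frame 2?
(-4.7, -0.8)

The green pentagon was at (10.4, 11.1) in frame 1 and (5.7, 10.3) in frame 2.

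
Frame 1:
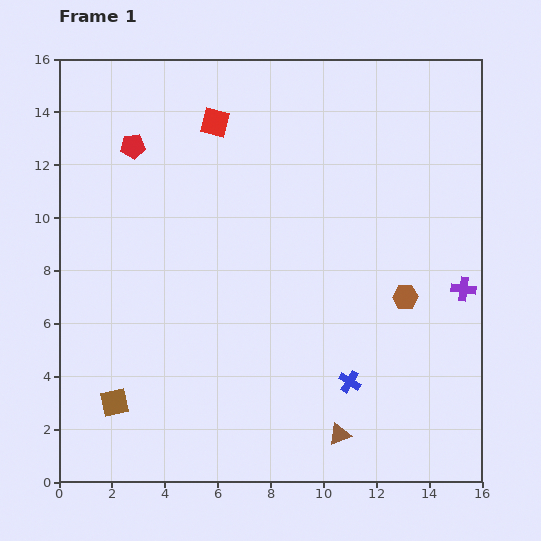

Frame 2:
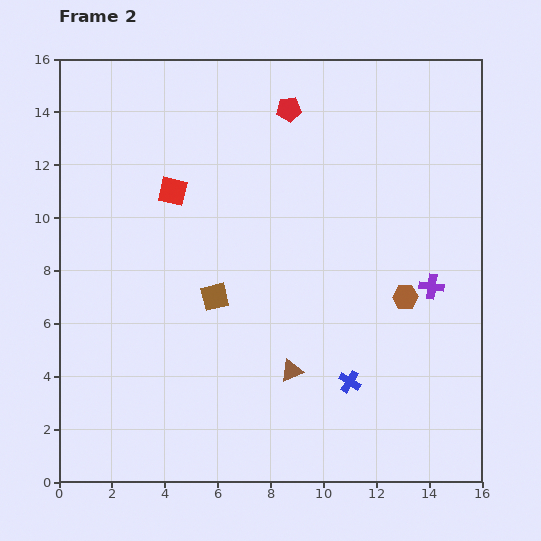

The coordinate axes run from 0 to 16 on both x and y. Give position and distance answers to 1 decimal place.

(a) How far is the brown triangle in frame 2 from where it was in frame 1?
3.0

The brown triangle moved from (10.6, 1.8) to (8.8, 4.2), a distance of √(1.8² + 2.4²) ≈ 3.0.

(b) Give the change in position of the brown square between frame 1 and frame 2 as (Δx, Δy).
(3.8, 4.0)

The brown square was at (2.1, 3.0) in frame 1 and (5.9, 7.0) in frame 2.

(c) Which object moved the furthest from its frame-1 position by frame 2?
the red pentagon

(moved 6.1; next 5.5)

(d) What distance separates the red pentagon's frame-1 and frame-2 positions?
6.1

The red pentagon moved from (2.8, 12.7) to (8.7, 14.1), a distance of √(5.9² + 1.4²) ≈ 6.1.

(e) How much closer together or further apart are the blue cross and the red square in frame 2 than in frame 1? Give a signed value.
-1.2

Distance in frame 1: 11.0. Distance in frame 2: 9.8.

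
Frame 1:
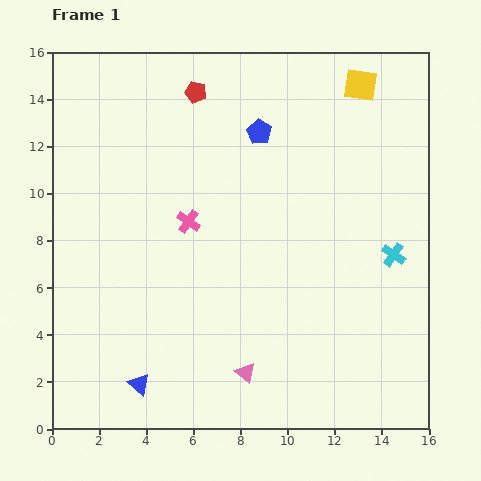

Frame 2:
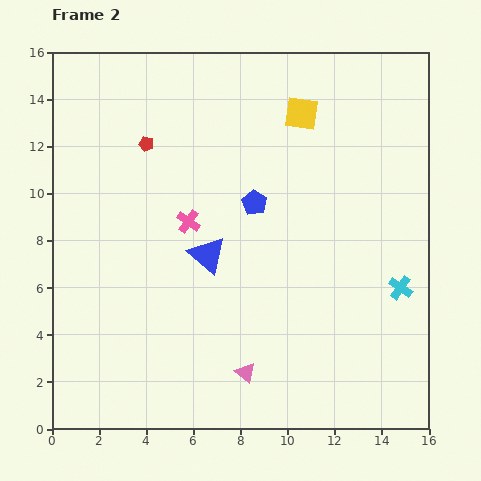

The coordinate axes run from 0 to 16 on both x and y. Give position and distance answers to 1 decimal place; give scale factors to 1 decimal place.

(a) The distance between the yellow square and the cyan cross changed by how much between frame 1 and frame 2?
+1.2

Distance in frame 1: 7.3. Distance in frame 2: 8.5.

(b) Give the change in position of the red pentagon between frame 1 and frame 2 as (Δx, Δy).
(-2.1, -2.2)

The red pentagon was at (6.1, 14.3) in frame 1 and (4.0, 12.1) in frame 2.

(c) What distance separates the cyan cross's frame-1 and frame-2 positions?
1.4

The cyan cross moved from (14.5, 7.4) to (14.8, 6.0), a distance of √(0.3² + 1.4²) ≈ 1.4.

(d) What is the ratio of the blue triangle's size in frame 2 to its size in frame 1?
1.7×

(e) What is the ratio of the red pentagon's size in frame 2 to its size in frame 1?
0.7×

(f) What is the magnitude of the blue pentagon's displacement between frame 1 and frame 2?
3.0

The blue pentagon moved from (8.8, 12.6) to (8.6, 9.6), a distance of √(0.2² + 3.0²) ≈ 3.0.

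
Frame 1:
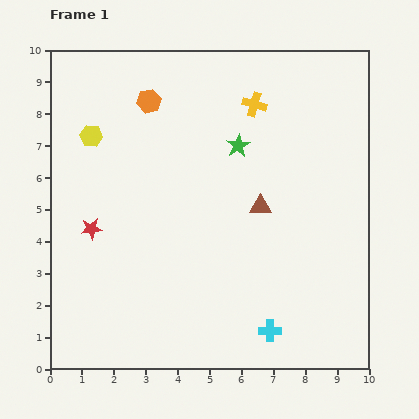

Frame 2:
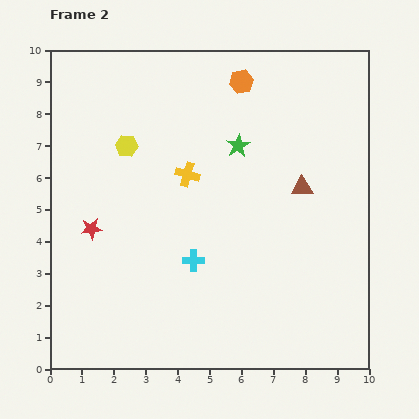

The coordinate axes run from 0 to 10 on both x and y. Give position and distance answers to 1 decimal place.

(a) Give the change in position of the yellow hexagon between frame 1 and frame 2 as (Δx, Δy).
(1.1, -0.3)

The yellow hexagon was at (1.3, 7.3) in frame 1 and (2.4, 7.0) in frame 2.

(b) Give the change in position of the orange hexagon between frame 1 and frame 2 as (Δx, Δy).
(2.9, 0.6)

The orange hexagon was at (3.1, 8.4) in frame 1 and (6.0, 9.0) in frame 2.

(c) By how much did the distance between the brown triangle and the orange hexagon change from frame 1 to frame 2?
-1.0

Distance in frame 1: 4.8. Distance in frame 2: 3.8.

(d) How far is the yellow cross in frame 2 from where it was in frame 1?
3.0

The yellow cross moved from (6.4, 8.3) to (4.3, 6.1), a distance of √(2.1² + 2.2²) ≈ 3.0.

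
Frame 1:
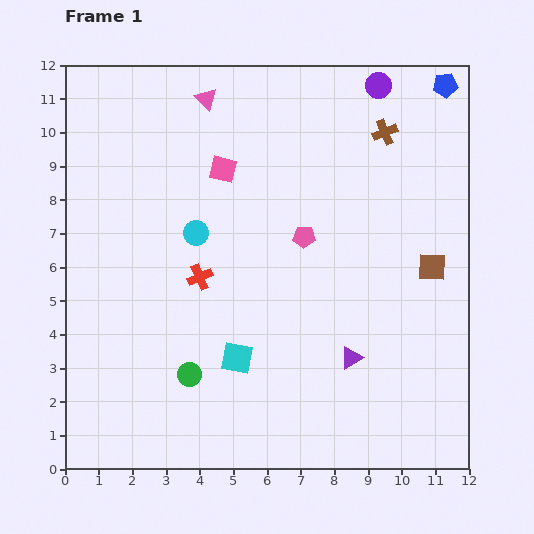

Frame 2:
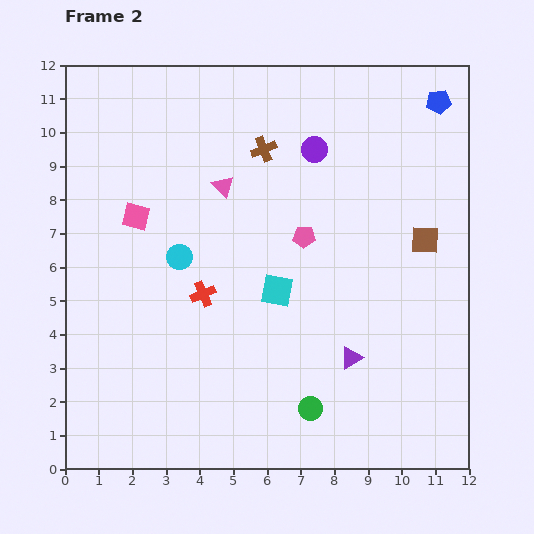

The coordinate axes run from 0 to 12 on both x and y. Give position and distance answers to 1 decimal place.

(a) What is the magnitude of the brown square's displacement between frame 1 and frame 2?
0.8

The brown square moved from (10.9, 6.0) to (10.7, 6.8), a distance of √(0.2² + 0.8²) ≈ 0.8.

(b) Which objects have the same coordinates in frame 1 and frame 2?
the purple triangle, the pink pentagon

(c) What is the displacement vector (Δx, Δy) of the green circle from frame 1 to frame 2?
(3.6, -1.0)

The green circle was at (3.7, 2.8) in frame 1 and (7.3, 1.8) in frame 2.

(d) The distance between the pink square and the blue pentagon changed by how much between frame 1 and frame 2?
+2.5

Distance in frame 1: 7.1. Distance in frame 2: 9.6.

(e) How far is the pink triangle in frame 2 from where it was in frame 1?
2.6

The pink triangle moved from (4.2, 11.0) to (4.7, 8.4), a distance of √(0.5² + 2.6²) ≈ 2.6.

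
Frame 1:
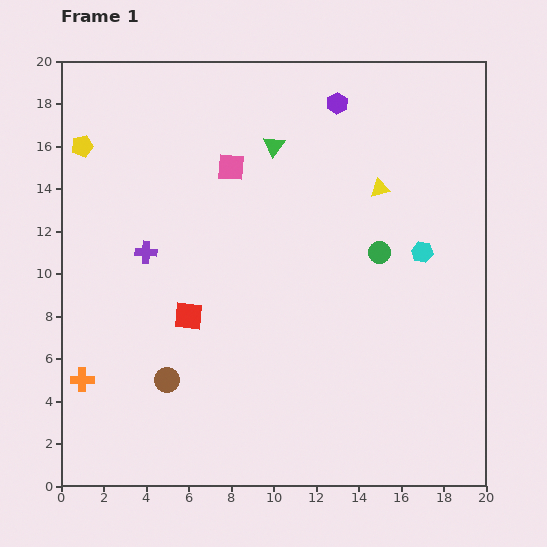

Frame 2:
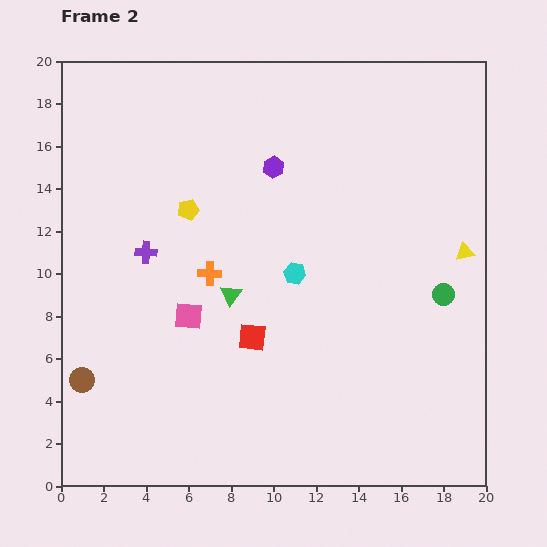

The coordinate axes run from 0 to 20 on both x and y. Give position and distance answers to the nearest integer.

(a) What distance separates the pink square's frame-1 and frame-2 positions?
7

The pink square moved from (8, 15) to (6, 8), a distance of √(2² + 7²) ≈ 7.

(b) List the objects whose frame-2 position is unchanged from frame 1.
the purple cross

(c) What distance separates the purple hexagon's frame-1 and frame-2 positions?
4

The purple hexagon moved from (13, 18) to (10, 15), a distance of √(3² + 3²) ≈ 4.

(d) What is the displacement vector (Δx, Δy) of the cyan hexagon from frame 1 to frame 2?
(-6, -1)

The cyan hexagon was at (17, 11) in frame 1 and (11, 10) in frame 2.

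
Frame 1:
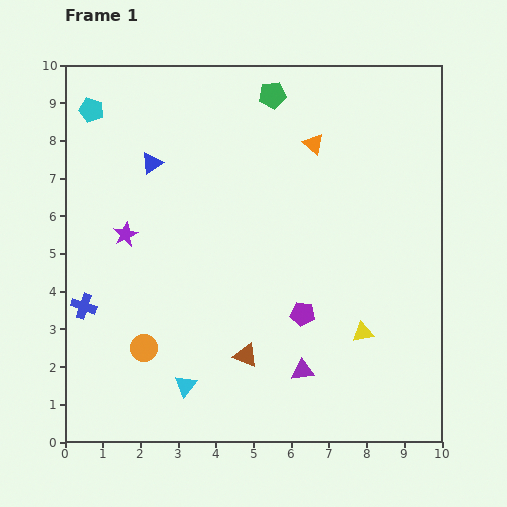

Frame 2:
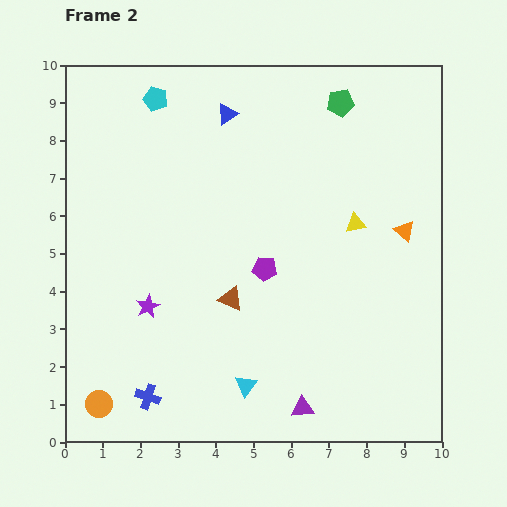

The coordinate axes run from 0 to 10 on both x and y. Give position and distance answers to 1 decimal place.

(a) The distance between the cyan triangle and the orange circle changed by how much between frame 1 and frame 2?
+2.4

Distance in frame 1: 1.5. Distance in frame 2: 3.9.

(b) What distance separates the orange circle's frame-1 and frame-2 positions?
1.9

The orange circle moved from (2.1, 2.5) to (0.9, 1.0), a distance of √(1.2² + 1.5²) ≈ 1.9.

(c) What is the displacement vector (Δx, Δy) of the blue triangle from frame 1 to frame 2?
(2.0, 1.3)

The blue triangle was at (2.3, 7.4) in frame 1 and (4.3, 8.7) in frame 2.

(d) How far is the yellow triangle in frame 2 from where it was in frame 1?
2.9

The yellow triangle moved from (7.9, 2.9) to (7.7, 5.8), a distance of √(0.2² + 2.9²) ≈ 2.9.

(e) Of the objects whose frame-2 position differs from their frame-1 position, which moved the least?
the purple triangle

(moved 1.0)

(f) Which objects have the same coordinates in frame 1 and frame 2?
none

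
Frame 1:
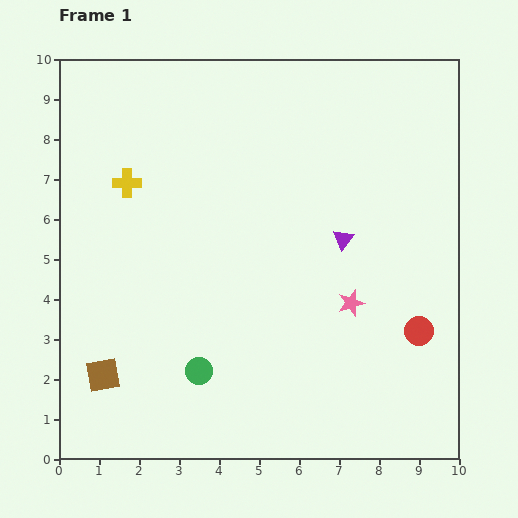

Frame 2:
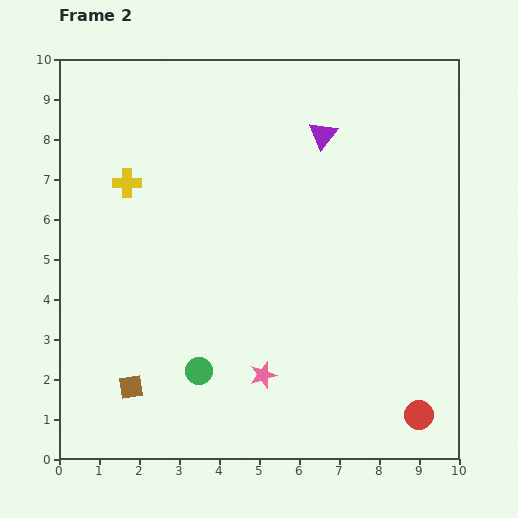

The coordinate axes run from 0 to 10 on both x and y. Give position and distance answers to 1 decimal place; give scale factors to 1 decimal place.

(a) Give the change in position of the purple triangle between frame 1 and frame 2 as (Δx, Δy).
(-0.5, 2.6)

The purple triangle was at (7.1, 5.5) in frame 1 and (6.6, 8.1) in frame 2.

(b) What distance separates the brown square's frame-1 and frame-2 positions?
0.8

The brown square moved from (1.1, 2.1) to (1.8, 1.8), a distance of √(0.7² + 0.3²) ≈ 0.8.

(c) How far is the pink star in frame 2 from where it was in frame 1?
2.8

The pink star moved from (7.3, 3.9) to (5.1, 2.1), a distance of √(2.2² + 1.8²) ≈ 2.8.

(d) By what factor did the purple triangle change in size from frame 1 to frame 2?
1.4×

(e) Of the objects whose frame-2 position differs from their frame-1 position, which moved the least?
the brown square

(moved 0.8)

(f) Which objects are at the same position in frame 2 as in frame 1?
the yellow cross, the green circle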